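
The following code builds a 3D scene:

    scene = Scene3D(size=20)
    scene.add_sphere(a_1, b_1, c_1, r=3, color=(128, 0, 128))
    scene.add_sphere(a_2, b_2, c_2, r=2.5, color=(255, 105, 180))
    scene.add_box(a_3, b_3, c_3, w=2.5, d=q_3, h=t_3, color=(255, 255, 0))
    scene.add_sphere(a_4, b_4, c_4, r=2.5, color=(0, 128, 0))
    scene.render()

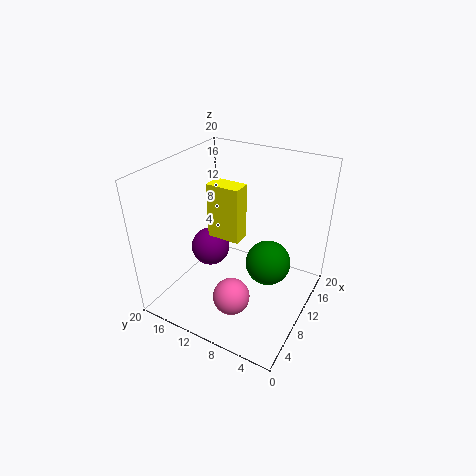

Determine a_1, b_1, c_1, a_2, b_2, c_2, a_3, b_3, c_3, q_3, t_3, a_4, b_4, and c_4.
a_1 = 12.5
b_1 = 16.5
c_1 = 5
a_2 = 5.5
b_2 = 8.5
c_2 = 3.5
a_3 = 8
b_3 = 9
c_3 = 10.5
q_3 = 4.5
t_3 = 7.5
a_4 = 4.5
b_4 = 3
c_4 = 12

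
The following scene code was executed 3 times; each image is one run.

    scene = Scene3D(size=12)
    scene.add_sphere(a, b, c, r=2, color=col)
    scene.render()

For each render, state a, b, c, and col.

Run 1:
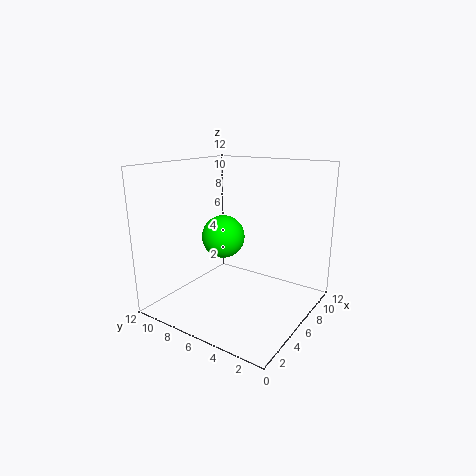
a = 8
b = 9
c = 5
col = 'lime'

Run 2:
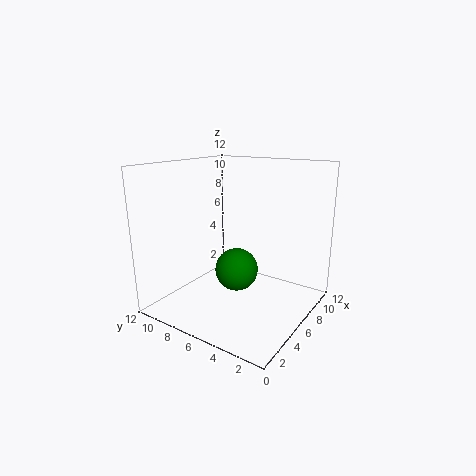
a = 8
b = 7.5
c = 2
col = 'green'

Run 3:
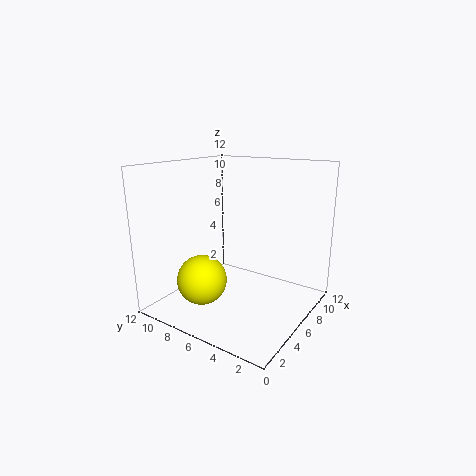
a = 3
b = 7.5
c = 3
col = 'yellow'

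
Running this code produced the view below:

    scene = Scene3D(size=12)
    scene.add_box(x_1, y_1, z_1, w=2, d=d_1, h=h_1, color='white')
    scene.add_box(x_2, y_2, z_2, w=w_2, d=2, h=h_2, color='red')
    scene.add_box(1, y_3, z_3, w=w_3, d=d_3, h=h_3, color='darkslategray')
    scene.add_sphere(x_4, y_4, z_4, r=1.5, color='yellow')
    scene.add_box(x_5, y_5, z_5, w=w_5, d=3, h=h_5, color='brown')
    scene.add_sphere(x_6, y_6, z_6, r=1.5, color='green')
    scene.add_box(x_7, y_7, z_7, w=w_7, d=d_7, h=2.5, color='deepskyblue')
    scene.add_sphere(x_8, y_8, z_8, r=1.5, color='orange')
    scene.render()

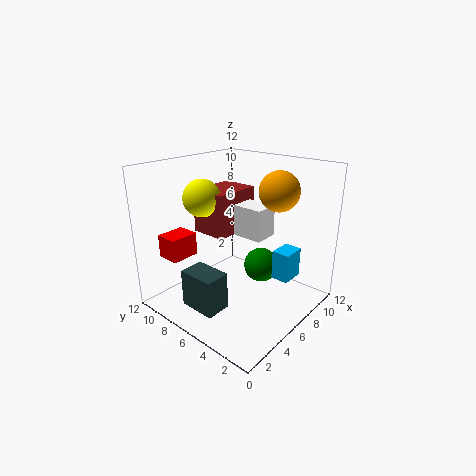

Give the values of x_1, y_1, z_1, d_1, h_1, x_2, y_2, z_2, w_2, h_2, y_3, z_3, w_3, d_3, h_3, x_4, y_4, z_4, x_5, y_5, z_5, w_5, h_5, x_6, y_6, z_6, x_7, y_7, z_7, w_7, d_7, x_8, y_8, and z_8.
x_1 = 5.5
y_1 = 3.5
z_1 = 6.5
d_1 = 4
h_1 = 2.5
x_2 = 2
y_2 = 9.5
z_2 = 4
w_2 = 2.5
h_2 = 2
y_3 = 4.5
z_3 = 1.5
w_3 = 2
d_3 = 3
h_3 = 3
x_4 = 4
y_4 = 8
z_4 = 9.5
x_5 = 4
y_5 = 6
z_5 = 6.5
w_5 = 4
h_5 = 3.5
x_6 = 8
y_6 = 5
z_6 = 3
x_7 = 7.5
y_7 = 2
z_7 = 2.5
w_7 = 2
d_7 = 1.5
x_8 = 6.5
y_8 = 2.5
z_8 = 10.5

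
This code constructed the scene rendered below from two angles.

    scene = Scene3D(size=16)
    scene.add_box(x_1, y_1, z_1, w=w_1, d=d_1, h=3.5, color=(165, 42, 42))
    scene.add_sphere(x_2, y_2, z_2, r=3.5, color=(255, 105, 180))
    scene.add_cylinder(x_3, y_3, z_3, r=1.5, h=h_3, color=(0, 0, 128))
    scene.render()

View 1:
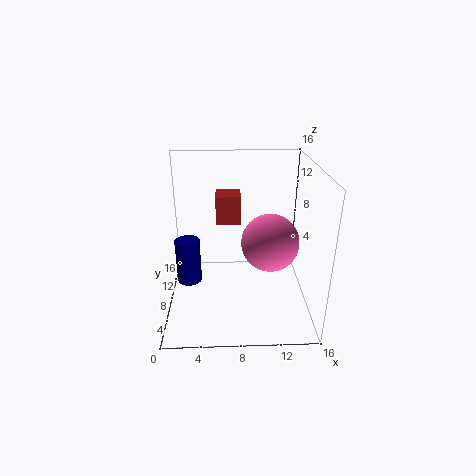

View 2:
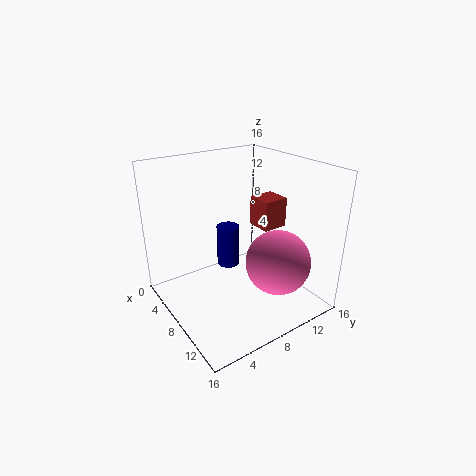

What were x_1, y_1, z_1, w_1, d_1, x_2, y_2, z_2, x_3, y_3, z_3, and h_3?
x_1 = 5.5
y_1 = 11.5
z_1 = 8
w_1 = 3
d_1 = 3
x_2 = 12
y_2 = 10.5
z_2 = 6
x_3 = 2
y_3 = 10.5
z_3 = 1
h_3 = 5.5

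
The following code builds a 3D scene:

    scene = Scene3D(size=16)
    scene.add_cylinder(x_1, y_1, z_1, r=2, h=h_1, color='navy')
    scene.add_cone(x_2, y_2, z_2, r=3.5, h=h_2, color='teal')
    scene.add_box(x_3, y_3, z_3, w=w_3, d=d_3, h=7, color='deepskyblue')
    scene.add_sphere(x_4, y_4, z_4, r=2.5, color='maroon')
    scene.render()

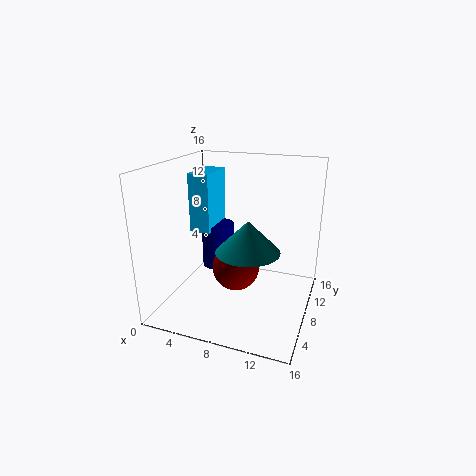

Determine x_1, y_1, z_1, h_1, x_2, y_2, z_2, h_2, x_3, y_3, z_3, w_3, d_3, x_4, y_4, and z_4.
x_1 = 4
y_1 = 11.5
z_1 = 2.5
h_1 = 5.5
x_2 = 9.5
y_2 = 7
z_2 = 7
h_2 = 3.5
x_3 = 1.5
y_3 = 9
z_3 = 7.5
w_3 = 2.5
d_3 = 5
x_4 = 8.5
y_4 = 6
z_4 = 5.5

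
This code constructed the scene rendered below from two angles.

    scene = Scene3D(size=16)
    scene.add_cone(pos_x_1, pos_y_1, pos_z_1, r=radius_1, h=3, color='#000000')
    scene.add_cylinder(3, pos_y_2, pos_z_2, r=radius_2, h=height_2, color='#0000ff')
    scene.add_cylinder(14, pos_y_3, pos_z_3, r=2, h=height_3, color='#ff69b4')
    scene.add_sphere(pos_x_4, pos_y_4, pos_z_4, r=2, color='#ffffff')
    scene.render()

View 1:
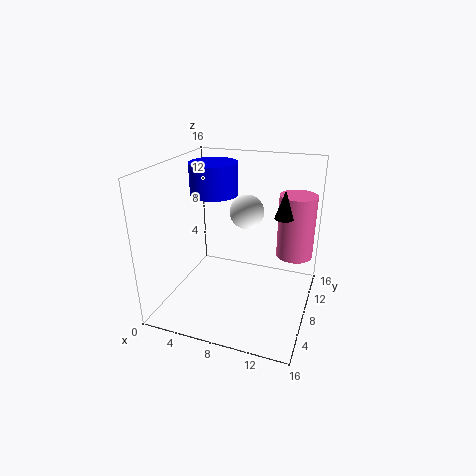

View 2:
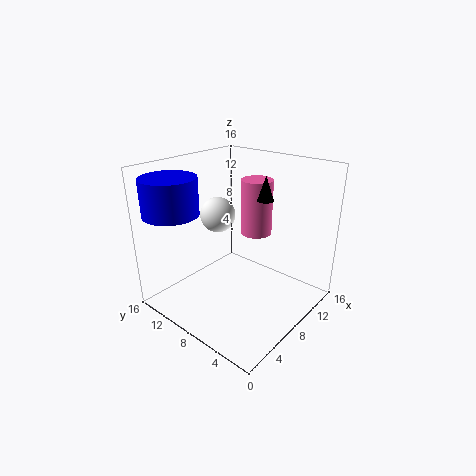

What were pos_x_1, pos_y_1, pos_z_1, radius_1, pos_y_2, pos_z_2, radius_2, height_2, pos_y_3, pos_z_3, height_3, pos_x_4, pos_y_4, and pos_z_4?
pos_x_1 = 13; pos_y_1 = 8; pos_z_1 = 11; radius_1 = 1; pos_y_2 = 13; pos_z_2 = 11; radius_2 = 3; height_2 = 4; pos_y_3 = 10; pos_z_3 = 6; height_3 = 7; pos_x_4 = 8; pos_y_4 = 11; pos_z_4 = 10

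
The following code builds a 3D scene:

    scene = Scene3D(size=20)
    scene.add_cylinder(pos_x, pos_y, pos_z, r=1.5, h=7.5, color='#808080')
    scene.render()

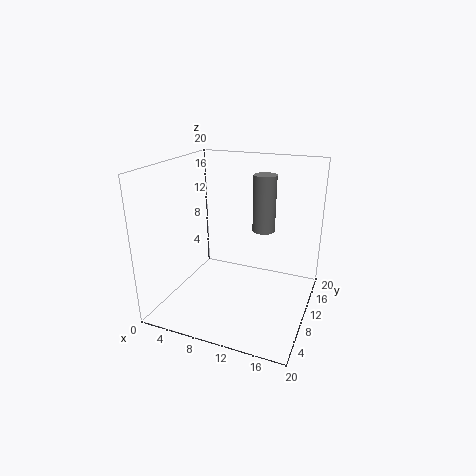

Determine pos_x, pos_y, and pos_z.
pos_x = 13.5
pos_y = 10.5
pos_z = 11.5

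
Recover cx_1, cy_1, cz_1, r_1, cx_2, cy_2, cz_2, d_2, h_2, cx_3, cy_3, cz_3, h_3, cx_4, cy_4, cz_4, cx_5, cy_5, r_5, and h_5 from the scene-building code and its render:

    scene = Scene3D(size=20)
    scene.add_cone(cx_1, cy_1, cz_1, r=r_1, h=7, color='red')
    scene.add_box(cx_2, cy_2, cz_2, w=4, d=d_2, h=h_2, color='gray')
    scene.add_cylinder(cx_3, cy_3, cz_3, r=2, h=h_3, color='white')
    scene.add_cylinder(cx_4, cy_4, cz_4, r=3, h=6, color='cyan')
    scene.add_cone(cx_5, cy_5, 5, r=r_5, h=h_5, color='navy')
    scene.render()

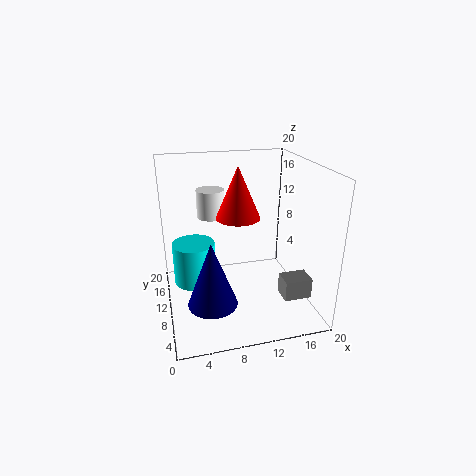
cx_1 = 10, cy_1 = 10, cz_1 = 13, r_1 = 3, cx_2 = 16, cy_2 = 6, cz_2 = 1, d_2 = 3, h_2 = 3, cx_3 = 7, cy_3 = 14, cz_3 = 12, h_3 = 4, cx_4 = 4, cy_4 = 12, cz_4 = 3, cx_5 = 5, cy_5 = 3, r_5 = 3, h_5 = 8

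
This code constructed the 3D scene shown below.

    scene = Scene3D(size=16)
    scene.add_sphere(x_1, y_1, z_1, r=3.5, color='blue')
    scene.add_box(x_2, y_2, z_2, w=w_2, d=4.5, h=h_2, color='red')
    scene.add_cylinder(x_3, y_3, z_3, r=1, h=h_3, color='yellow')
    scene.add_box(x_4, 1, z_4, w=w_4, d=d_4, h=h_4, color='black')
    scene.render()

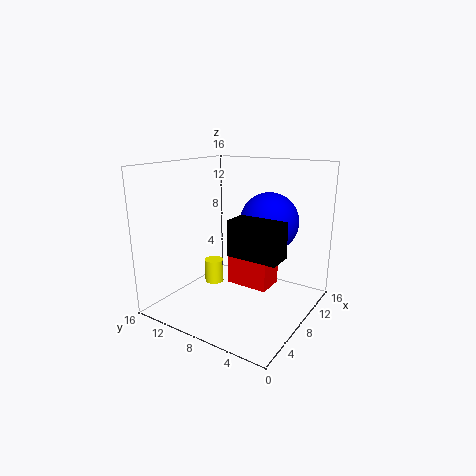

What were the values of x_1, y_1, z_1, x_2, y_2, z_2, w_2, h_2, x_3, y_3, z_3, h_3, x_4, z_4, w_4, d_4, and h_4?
x_1 = 12.5, y_1 = 6.5, z_1 = 9, x_2 = 6, y_2 = 3.5, z_2 = 3.5, w_2 = 3, h_2 = 3.5, x_3 = 5.5, y_3 = 9.5, z_3 = 3.5, h_3 = 2.5, x_4 = 3, z_4 = 8, w_4 = 2.5, d_4 = 5, h_4 = 3.5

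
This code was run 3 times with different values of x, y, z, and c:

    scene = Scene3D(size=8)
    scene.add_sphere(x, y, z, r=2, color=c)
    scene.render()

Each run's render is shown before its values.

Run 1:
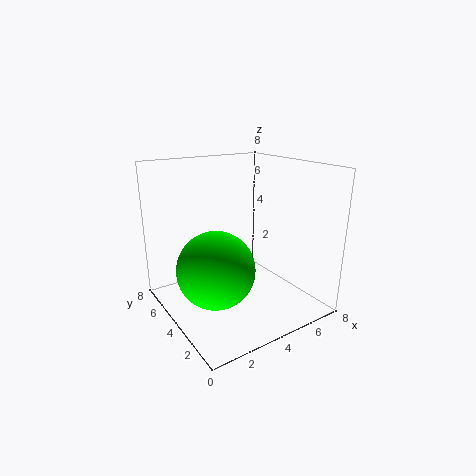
x = 2
y = 3
z = 3
c = 'lime'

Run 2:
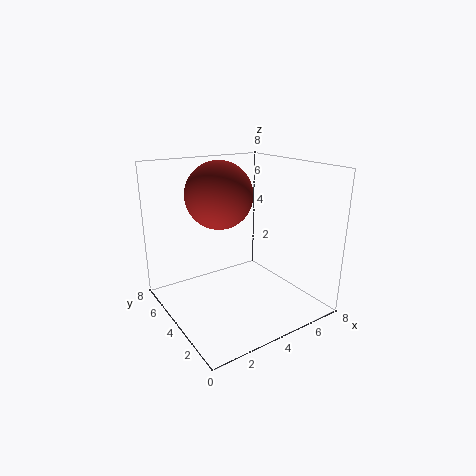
x = 4
y = 6
z = 6
c = 'brown'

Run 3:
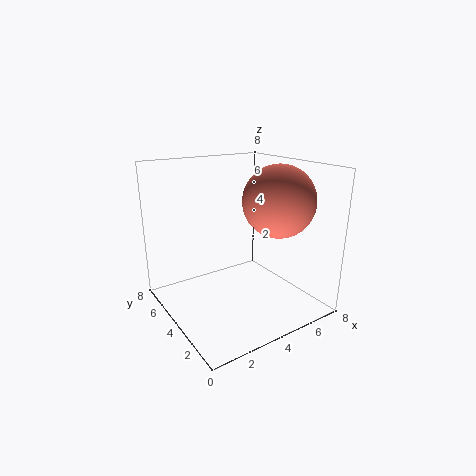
x = 6
y = 3
z = 6
c = 'salmon'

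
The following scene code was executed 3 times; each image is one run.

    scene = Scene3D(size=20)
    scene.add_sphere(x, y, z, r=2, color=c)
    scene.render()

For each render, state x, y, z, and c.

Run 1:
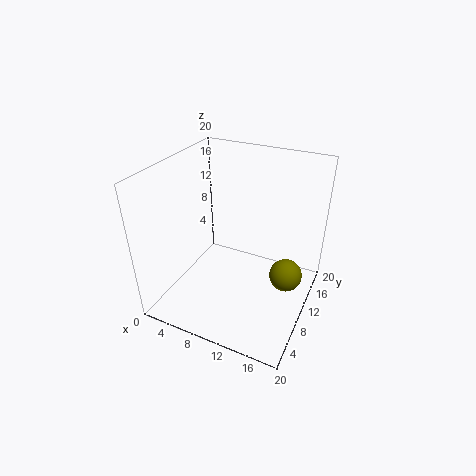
x = 18; y = 7; z = 8.5; c = 'olive'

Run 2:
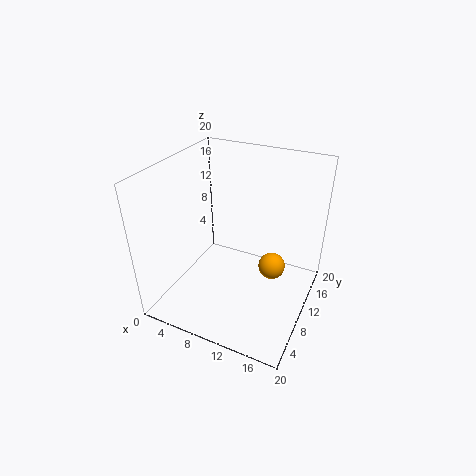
x = 14; y = 13.5; z = 4; c = 'orange'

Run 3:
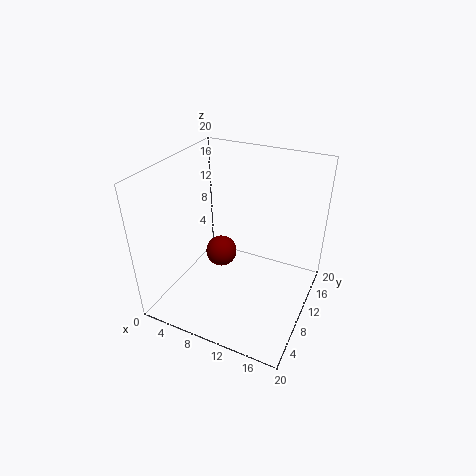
x = 9; y = 7; z = 9.5; c = 'maroon'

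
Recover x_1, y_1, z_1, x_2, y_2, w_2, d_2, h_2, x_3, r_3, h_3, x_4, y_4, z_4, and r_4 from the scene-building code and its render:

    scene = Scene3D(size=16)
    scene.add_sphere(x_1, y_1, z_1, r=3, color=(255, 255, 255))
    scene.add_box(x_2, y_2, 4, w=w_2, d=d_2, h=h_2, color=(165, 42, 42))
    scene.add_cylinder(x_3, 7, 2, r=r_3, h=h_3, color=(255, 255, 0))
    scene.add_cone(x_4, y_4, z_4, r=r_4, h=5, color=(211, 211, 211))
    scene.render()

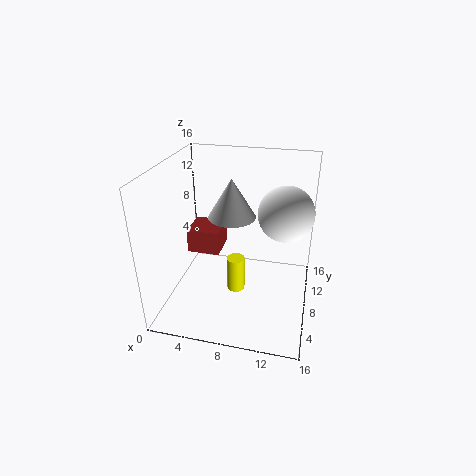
x_1 = 13; y_1 = 9; z_1 = 11; x_2 = 1; y_2 = 10; w_2 = 4; d_2 = 4; h_2 = 3; x_3 = 8; r_3 = 1; h_3 = 4; x_4 = 6; y_4 = 13; z_4 = 8; r_4 = 3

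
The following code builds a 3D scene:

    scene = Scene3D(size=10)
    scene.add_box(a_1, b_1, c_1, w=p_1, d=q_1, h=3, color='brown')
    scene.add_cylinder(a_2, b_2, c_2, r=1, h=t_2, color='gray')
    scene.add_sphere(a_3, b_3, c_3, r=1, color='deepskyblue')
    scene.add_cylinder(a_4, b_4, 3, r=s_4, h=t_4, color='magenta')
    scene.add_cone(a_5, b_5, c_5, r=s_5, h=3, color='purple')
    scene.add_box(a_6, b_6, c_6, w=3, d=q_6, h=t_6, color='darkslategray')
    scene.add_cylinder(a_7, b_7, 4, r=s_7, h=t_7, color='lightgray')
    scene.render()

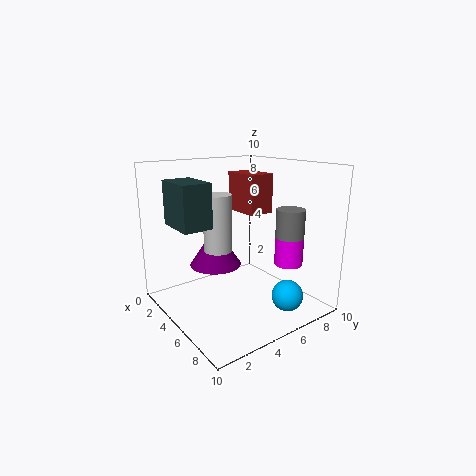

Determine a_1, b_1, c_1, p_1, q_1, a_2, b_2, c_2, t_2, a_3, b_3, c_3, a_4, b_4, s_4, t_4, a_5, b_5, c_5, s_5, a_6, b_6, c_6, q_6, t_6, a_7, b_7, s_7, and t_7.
a_1 = 1
b_1 = 7
c_1 = 6
p_1 = 3
q_1 = 2
a_2 = 7
b_2 = 8
c_2 = 5
t_2 = 2
a_3 = 9
b_3 = 6
c_3 = 2
a_4 = 7
b_4 = 8
s_4 = 1
t_4 = 3
a_5 = 2
b_5 = 5
c_5 = 2
s_5 = 2
a_6 = 2
b_6 = 1
c_6 = 6
q_6 = 2
t_6 = 3
a_7 = 4
b_7 = 4
s_7 = 1
t_7 = 4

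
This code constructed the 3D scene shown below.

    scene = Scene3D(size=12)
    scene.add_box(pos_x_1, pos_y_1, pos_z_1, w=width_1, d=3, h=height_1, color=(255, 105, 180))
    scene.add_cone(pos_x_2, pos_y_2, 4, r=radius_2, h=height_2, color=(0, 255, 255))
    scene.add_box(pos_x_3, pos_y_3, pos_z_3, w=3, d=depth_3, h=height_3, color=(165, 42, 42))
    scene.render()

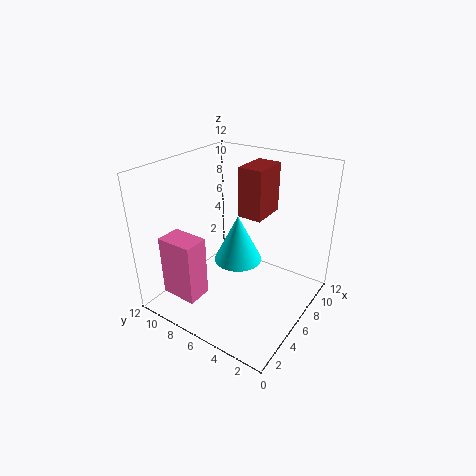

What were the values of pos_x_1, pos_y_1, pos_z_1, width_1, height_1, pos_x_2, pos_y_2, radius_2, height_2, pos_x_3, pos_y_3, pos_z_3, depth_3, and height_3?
pos_x_1 = 1
pos_y_1 = 7
pos_z_1 = 2
width_1 = 2
height_1 = 5
pos_x_2 = 6
pos_y_2 = 6
radius_2 = 2
height_2 = 4
pos_x_3 = 6
pos_y_3 = 4
pos_z_3 = 8
depth_3 = 2
height_3 = 4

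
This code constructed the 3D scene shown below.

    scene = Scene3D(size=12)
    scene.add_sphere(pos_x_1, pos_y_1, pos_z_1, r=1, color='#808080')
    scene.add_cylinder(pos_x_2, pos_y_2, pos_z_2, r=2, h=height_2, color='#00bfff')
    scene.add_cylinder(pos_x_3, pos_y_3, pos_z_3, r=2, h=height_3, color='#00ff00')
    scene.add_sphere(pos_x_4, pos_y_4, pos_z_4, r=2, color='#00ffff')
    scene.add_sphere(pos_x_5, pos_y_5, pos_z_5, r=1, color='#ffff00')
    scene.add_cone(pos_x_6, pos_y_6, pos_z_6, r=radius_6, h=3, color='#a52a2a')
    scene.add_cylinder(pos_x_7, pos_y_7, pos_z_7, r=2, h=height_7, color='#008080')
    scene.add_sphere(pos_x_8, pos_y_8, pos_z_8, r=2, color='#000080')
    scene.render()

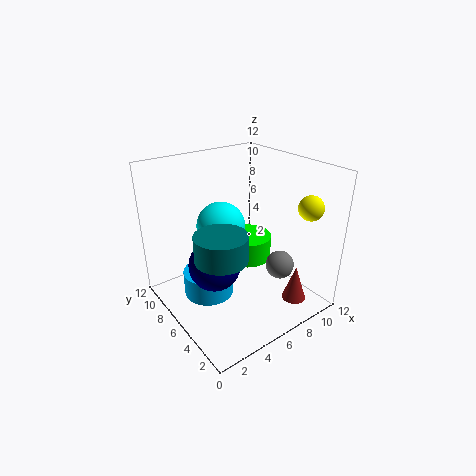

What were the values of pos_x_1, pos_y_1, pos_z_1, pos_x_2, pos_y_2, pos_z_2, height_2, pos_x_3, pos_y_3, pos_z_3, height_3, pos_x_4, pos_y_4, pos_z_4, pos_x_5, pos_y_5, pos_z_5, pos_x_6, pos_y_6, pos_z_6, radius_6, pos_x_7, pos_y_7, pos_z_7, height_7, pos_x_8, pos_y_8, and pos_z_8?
pos_x_1 = 6
pos_y_1 = 1
pos_z_1 = 6
pos_x_2 = 3
pos_y_2 = 6
pos_z_2 = 2
height_2 = 2
pos_x_3 = 7
pos_y_3 = 6
pos_z_3 = 4
height_3 = 2
pos_x_4 = 5
pos_y_4 = 7
pos_z_4 = 7
pos_x_5 = 10
pos_y_5 = 2
pos_z_5 = 9
pos_x_6 = 9
pos_y_6 = 2
pos_z_6 = 1
radius_6 = 1
pos_x_7 = 3
pos_y_7 = 4
pos_z_7 = 6
height_7 = 2
pos_x_8 = 3
pos_y_8 = 5
pos_z_8 = 5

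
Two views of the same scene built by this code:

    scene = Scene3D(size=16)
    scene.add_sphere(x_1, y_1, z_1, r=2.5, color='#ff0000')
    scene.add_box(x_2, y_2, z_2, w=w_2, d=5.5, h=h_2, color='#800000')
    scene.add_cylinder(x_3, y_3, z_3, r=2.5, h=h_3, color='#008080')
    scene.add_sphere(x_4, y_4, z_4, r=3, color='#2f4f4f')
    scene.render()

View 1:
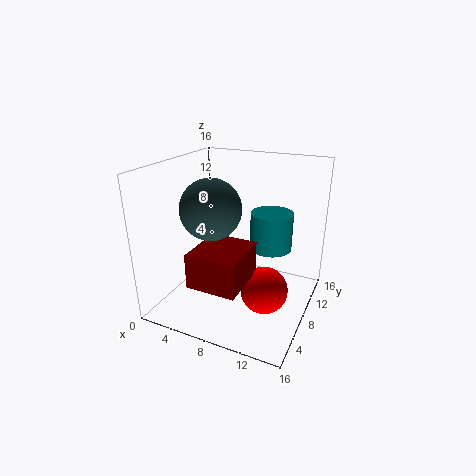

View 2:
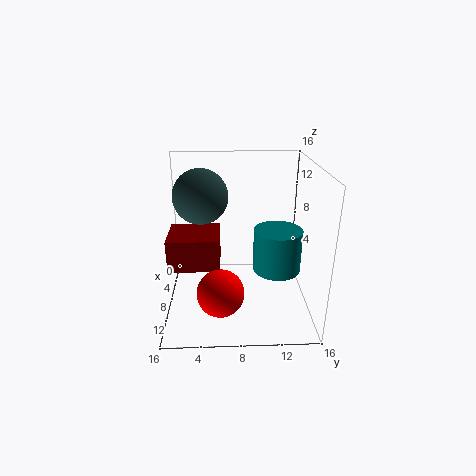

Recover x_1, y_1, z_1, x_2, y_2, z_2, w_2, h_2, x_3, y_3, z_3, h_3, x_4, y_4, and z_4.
x_1 = 12, y_1 = 6, z_1 = 3.5, x_2 = 6, y_2 = 0.5, z_2 = 5.5, w_2 = 5, h_2 = 3.5, x_3 = 10.5, y_3 = 12, z_3 = 5.5, h_3 = 4.5, x_4 = 7, y_4 = 4, z_4 = 12.5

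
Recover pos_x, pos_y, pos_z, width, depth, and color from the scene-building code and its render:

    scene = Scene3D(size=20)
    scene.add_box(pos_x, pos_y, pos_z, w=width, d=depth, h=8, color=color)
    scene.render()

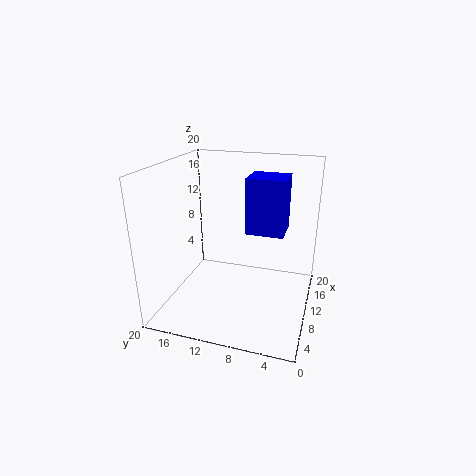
pos_x = 11.5; pos_y = 4; pos_z = 10; width = 5; depth = 5.5; color = 'blue'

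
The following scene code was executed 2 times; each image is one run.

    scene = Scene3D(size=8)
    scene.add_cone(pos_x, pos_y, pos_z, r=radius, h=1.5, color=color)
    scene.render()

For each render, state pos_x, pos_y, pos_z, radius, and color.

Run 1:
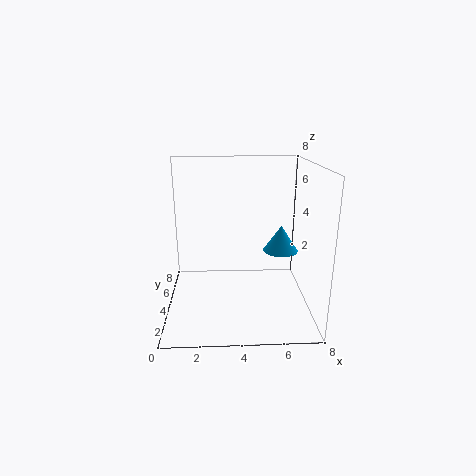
pos_x = 6.5
pos_y = 4.5
pos_z = 3
radius = 1
color = 'deepskyblue'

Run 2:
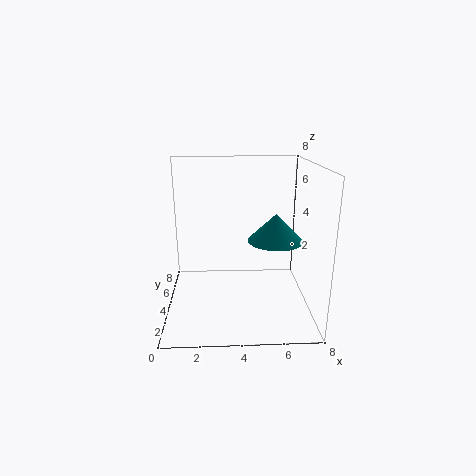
pos_x = 6
pos_y = 3.5
pos_z = 4
radius = 1.5
color = 'teal'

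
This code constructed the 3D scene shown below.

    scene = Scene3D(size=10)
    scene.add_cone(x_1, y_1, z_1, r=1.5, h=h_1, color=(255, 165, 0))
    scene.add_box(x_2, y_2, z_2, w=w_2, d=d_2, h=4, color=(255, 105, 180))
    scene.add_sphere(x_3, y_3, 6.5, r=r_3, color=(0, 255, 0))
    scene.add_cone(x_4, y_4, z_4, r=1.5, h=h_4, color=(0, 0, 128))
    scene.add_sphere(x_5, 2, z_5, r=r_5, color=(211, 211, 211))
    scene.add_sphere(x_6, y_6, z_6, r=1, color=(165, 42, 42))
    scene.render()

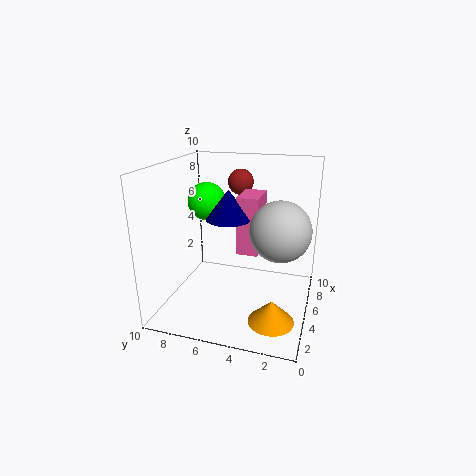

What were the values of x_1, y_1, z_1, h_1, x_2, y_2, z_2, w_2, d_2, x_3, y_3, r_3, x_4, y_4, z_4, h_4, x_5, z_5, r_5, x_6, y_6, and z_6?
x_1 = 2.5, y_1 = 2, z_1 = 0.5, h_1 = 1.5, x_2 = 4.5, y_2 = 3.5, z_2 = 4, w_2 = 2.5, d_2 = 1.5, x_3 = 8, y_3 = 8.5, r_3 = 1.5, x_4 = 4.5, y_4 = 5.5, z_4 = 6.5, h_4 = 2, x_5 = 4.5, z_5 = 6, r_5 = 2, x_6 = 9, y_6 = 6, z_6 = 8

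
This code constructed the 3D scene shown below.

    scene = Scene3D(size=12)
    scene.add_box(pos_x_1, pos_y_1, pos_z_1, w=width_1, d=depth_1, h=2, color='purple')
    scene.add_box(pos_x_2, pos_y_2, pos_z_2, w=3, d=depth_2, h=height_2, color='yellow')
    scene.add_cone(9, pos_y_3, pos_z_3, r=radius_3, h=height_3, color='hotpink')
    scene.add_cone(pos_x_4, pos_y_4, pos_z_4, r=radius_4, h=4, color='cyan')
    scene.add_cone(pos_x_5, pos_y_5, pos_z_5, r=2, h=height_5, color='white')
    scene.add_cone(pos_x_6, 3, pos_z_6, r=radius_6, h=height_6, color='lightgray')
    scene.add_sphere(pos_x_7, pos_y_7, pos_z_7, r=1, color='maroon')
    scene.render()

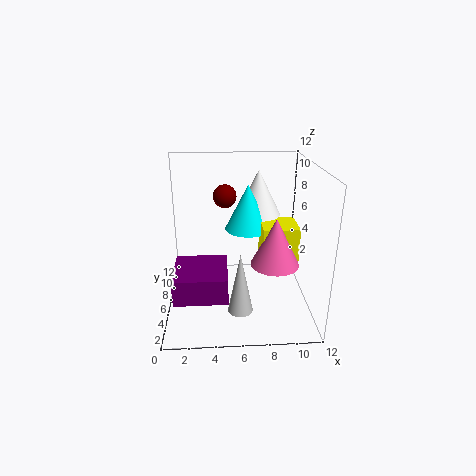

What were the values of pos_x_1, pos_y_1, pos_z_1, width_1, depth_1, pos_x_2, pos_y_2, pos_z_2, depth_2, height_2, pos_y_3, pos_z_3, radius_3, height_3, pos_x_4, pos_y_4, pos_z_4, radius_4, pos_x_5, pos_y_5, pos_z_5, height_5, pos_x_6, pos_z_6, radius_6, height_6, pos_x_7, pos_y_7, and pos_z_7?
pos_x_1 = 1, pos_y_1 = 1, pos_z_1 = 3, width_1 = 4, depth_1 = 4, pos_x_2 = 8, pos_y_2 = 5, pos_z_2 = 4, depth_2 = 3, height_2 = 3, pos_y_3 = 5, pos_z_3 = 4, radius_3 = 2, height_3 = 4, pos_x_4 = 7, pos_y_4 = 8, pos_z_4 = 6, radius_4 = 2, pos_x_5 = 8, pos_y_5 = 9, pos_z_5 = 7, height_5 = 4, pos_x_6 = 6, pos_z_6 = 1, radius_6 = 1, height_6 = 5, pos_x_7 = 5, pos_y_7 = 8, pos_z_7 = 9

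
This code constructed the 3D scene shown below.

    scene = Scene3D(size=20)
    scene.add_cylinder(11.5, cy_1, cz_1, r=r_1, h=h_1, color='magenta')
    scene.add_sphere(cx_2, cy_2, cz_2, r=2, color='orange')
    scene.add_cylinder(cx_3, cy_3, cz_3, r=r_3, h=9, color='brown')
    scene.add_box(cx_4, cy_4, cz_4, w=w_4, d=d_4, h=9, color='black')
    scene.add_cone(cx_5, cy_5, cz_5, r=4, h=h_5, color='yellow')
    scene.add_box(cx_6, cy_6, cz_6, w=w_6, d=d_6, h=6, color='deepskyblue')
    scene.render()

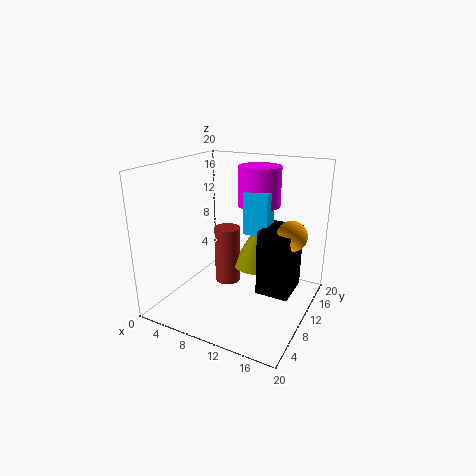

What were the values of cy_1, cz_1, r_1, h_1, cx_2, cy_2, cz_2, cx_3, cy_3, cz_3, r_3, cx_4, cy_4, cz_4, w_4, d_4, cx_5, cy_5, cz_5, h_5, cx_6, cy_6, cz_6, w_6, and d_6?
cy_1 = 13.5; cz_1 = 14; r_1 = 3; h_1 = 5.5; cx_2 = 17.5; cy_2 = 10.5; cz_2 = 11.5; cx_3 = 6; cy_3 = 14; cz_3 = 0.5; r_3 = 2; cx_4 = 13.5; cy_4 = 8.5; cz_4 = 3; w_4 = 4.5; d_4 = 5.5; cx_5 = 10.5; cy_5 = 16; cz_5 = 3.5; h_5 = 7; cx_6 = 10.5; cy_6 = 10.5; cz_6 = 10.5; w_6 = 3.5; d_6 = 2.5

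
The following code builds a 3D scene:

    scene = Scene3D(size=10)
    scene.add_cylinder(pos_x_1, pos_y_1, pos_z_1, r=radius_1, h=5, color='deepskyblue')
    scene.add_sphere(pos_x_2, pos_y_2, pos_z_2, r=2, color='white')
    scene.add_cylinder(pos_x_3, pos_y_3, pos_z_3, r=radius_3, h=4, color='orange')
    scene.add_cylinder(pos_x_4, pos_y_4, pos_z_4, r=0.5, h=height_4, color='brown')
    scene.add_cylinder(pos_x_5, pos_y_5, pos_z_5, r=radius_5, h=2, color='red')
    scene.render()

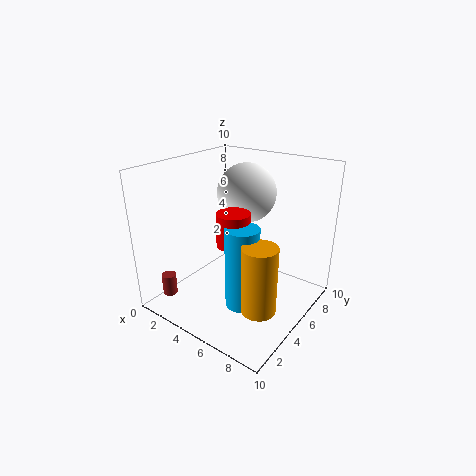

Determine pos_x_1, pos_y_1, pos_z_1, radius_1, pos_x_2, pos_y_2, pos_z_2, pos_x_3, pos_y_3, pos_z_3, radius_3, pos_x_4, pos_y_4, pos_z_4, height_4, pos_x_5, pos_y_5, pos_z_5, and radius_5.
pos_x_1 = 7.5, pos_y_1 = 2, pos_z_1 = 2.5, radius_1 = 1, pos_x_2 = 5, pos_y_2 = 6, pos_z_2 = 8, pos_x_3 = 9, pos_y_3 = 1.5, pos_z_3 = 3, radius_3 = 1, pos_x_4 = 1.5, pos_y_4 = 1.5, pos_z_4 = 1, height_4 = 1.5, pos_x_5 = 6.5, pos_y_5 = 2.5, pos_z_5 = 6, radius_5 = 1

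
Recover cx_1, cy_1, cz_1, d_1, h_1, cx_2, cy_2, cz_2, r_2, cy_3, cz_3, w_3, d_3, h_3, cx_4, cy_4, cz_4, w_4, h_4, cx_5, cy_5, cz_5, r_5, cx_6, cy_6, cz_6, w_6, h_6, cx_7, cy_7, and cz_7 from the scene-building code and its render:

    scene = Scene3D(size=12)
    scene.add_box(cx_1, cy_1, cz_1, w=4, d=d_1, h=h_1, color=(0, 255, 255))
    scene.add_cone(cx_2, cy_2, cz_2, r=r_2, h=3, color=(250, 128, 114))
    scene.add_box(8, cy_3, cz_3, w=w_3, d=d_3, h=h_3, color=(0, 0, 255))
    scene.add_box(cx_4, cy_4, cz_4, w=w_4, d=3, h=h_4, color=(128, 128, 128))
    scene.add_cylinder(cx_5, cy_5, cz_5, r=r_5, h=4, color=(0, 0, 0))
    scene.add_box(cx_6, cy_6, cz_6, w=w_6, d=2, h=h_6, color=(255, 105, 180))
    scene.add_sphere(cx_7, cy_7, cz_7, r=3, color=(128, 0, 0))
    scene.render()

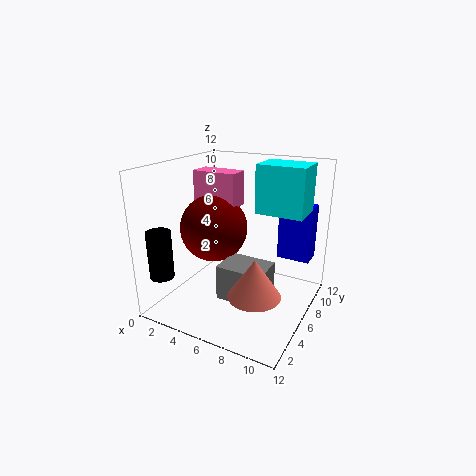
cx_1 = 7, cy_1 = 7, cz_1 = 8, d_1 = 3, h_1 = 4, cx_2 = 9, cy_2 = 3, cz_2 = 3, r_2 = 2, cy_3 = 10, cz_3 = 3, w_3 = 3, d_3 = 2, h_3 = 5, cx_4 = 5, cy_4 = 4, cz_4 = 1, w_4 = 4, h_4 = 3, cx_5 = 1, cy_5 = 2, cz_5 = 3, r_5 = 1, cx_6 = 1, cy_6 = 7, cz_6 = 8, w_6 = 4, h_6 = 3, cx_7 = 3, cy_7 = 7, cz_7 = 6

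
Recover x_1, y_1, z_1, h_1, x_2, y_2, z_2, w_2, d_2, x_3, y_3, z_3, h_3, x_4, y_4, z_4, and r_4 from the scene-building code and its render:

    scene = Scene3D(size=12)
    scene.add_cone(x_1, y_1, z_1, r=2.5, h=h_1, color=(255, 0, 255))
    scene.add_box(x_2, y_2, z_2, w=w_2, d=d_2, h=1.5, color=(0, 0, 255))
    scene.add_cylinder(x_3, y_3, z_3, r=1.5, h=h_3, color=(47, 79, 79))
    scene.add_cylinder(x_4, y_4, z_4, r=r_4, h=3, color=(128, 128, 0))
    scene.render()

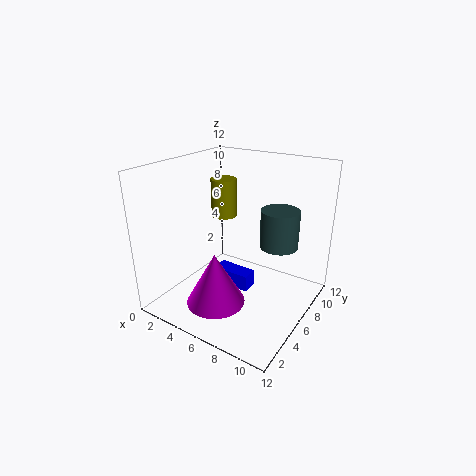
x_1 = 5
y_1 = 4
z_1 = 0.5
h_1 = 4.5
x_2 = 3
y_2 = 6.5
z_2 = 0.5
w_2 = 3.5
d_2 = 1.5
x_3 = 9.5
y_3 = 6.5
z_3 = 6
h_3 = 3
x_4 = 5
y_4 = 5.5
z_4 = 8
r_4 = 1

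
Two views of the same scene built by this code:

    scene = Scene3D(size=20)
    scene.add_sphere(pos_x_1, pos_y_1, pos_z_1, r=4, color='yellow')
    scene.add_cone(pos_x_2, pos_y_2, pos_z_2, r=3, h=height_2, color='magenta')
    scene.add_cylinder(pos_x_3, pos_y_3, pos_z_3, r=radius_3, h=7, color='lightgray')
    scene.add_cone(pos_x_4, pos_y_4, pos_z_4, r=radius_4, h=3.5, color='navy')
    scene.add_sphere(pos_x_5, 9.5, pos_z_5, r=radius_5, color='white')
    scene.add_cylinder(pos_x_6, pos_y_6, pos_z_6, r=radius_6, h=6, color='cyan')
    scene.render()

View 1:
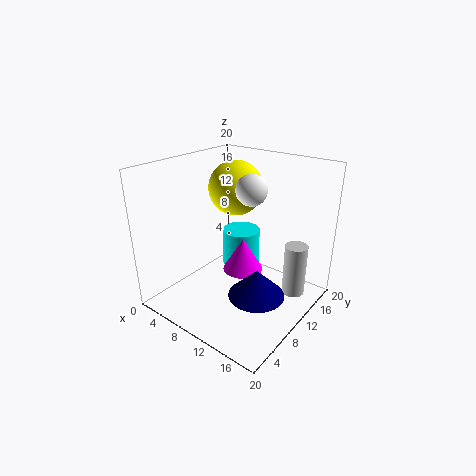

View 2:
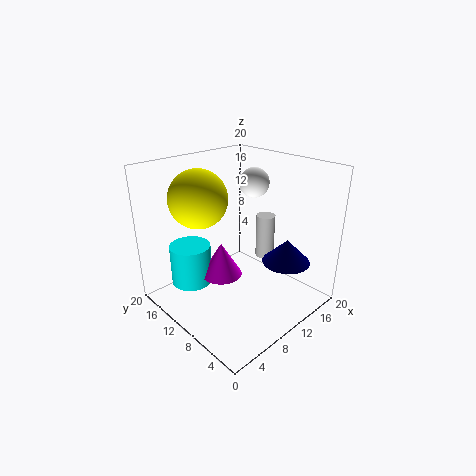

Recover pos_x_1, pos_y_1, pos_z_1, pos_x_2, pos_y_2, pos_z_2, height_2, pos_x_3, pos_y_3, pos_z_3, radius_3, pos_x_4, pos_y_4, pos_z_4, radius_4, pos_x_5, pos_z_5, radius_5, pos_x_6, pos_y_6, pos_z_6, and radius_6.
pos_x_1 = 6.5; pos_y_1 = 14; pos_z_1 = 15.5; pos_x_2 = 9; pos_y_2 = 12.5; pos_z_2 = 3.5; height_2 = 5; pos_x_3 = 18; pos_y_3 = 12; pos_z_3 = 3.5; radius_3 = 1.5; pos_x_4 = 16; pos_y_4 = 6; pos_z_4 = 5.5; radius_4 = 3.5; pos_x_5 = 12.5; pos_z_5 = 17.5; radius_5 = 2; pos_x_6 = 6; pos_y_6 = 16; pos_z_6 = 2; radius_6 = 3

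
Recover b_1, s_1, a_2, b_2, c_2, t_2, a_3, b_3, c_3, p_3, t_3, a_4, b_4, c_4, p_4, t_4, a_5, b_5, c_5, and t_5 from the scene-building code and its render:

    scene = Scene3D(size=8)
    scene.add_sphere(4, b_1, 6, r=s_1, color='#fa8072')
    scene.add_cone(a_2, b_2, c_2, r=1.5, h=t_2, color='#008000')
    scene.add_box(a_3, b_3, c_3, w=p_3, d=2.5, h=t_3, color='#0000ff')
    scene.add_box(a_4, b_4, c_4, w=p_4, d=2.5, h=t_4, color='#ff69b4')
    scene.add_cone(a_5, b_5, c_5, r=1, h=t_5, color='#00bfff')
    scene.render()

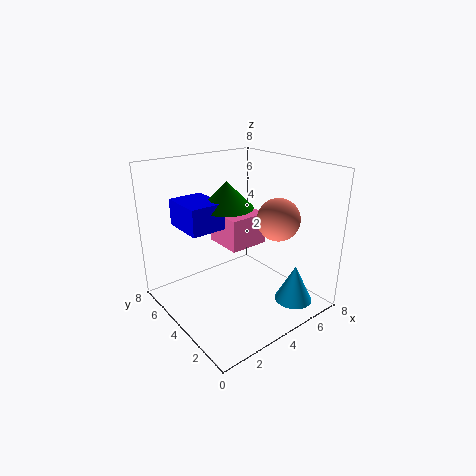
b_1 = 1, s_1 = 1, a_2 = 4, b_2 = 5, c_2 = 5.5, t_2 = 1.5, a_3 = 1.5, b_3 = 4.5, c_3 = 4.5, p_3 = 2, t_3 = 1.5, a_4 = 4.5, b_4 = 5, c_4 = 2.5, p_4 = 2.5, t_4 = 2, a_5 = 5.5, b_5 = 1, c_5 = 1, t_5 = 2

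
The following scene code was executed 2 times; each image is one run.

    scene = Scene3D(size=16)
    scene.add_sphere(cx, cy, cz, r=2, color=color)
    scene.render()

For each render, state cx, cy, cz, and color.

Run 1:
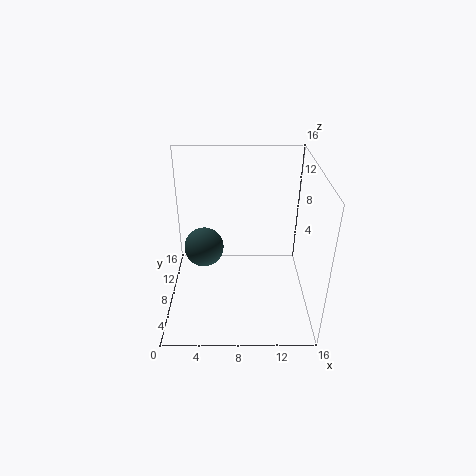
cx = 4.5; cy = 5.5; cz = 8.5; color = 'darkslategray'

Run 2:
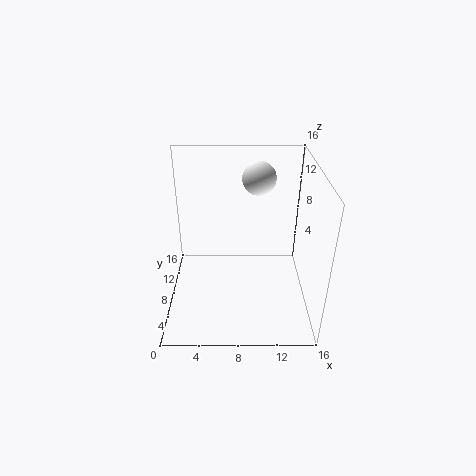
cx = 10.5; cy = 13; cz = 13; color = 'white'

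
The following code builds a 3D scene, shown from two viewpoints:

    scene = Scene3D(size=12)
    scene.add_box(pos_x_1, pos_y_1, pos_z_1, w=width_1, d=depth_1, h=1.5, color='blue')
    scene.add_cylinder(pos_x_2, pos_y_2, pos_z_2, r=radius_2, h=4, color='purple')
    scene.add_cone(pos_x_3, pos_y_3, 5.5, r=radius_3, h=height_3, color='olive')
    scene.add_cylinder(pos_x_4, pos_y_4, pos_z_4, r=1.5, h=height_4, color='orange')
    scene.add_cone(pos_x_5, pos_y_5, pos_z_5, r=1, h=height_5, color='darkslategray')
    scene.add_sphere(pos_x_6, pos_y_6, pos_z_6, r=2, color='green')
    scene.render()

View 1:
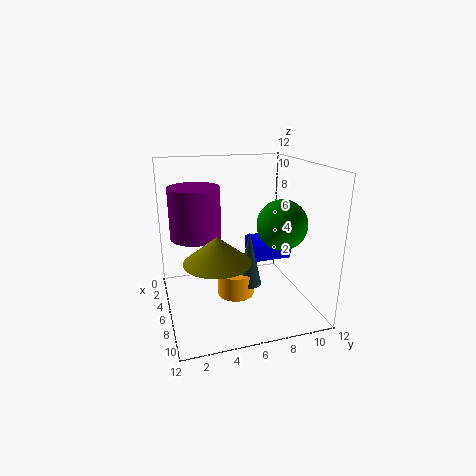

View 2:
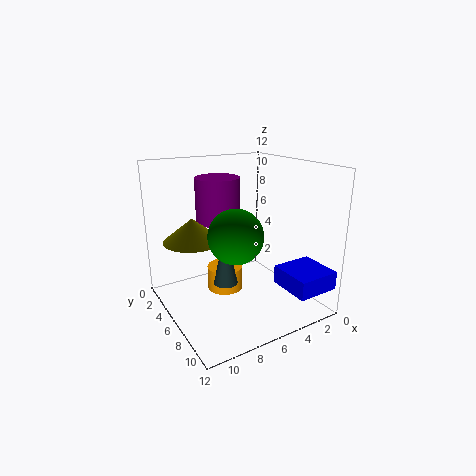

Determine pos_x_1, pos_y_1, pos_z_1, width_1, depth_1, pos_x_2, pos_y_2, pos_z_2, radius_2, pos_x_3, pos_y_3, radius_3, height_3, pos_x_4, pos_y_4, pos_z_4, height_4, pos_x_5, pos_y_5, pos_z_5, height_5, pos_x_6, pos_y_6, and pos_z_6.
pos_x_1 = 0.5; pos_y_1 = 8.5; pos_z_1 = 2.5; width_1 = 3.5; depth_1 = 3.5; pos_x_2 = 6; pos_y_2 = 2.5; pos_z_2 = 6.5; radius_2 = 2; pos_x_3 = 9; pos_y_3 = 3.5; radius_3 = 2.5; height_3 = 2; pos_x_4 = 7; pos_y_4 = 5.5; pos_z_4 = 1.5; height_4 = 2; pos_x_5 = 7.5; pos_y_5 = 6.5; pos_z_5 = 2.5; height_5 = 4.5; pos_x_6 = 8; pos_y_6 = 9; pos_z_6 = 7.5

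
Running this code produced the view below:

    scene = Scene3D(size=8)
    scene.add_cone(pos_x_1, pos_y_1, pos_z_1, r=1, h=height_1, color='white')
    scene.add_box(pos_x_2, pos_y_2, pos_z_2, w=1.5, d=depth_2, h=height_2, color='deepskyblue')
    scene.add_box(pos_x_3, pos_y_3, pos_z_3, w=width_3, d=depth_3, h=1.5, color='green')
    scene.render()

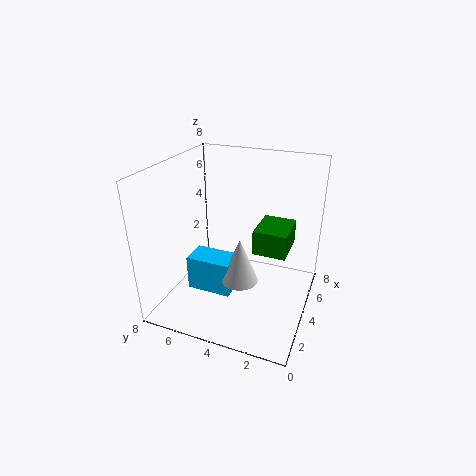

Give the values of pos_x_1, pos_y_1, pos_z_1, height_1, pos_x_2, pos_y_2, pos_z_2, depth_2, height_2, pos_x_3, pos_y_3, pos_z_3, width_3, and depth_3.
pos_x_1 = 3, pos_y_1 = 3.5, pos_z_1 = 2, height_1 = 2.5, pos_x_2 = 2.5, pos_y_2 = 4, pos_z_2 = 1, depth_2 = 2.5, height_2 = 2, pos_x_3 = 5, pos_y_3 = 1.5, pos_z_3 = 2.5, width_3 = 2.5, depth_3 = 2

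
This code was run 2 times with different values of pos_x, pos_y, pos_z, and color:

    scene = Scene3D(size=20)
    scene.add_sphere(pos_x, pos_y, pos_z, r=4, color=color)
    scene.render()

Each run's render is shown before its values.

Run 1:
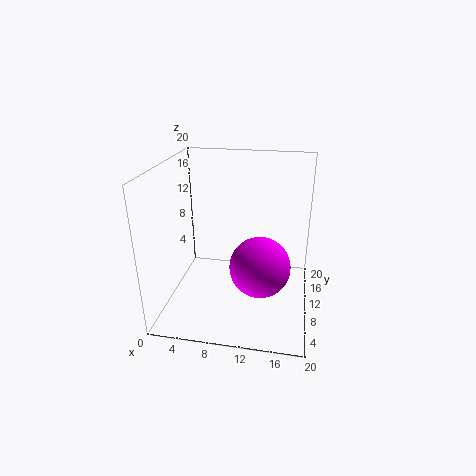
pos_x = 13.5
pos_y = 7
pos_z = 7.5
color = 'magenta'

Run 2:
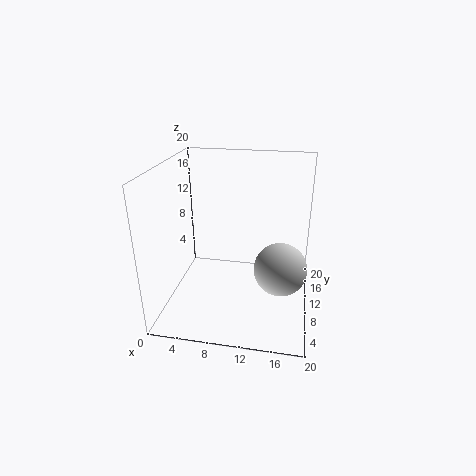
pos_x = 16
pos_y = 12.5
pos_z = 4
color = 'lightgray'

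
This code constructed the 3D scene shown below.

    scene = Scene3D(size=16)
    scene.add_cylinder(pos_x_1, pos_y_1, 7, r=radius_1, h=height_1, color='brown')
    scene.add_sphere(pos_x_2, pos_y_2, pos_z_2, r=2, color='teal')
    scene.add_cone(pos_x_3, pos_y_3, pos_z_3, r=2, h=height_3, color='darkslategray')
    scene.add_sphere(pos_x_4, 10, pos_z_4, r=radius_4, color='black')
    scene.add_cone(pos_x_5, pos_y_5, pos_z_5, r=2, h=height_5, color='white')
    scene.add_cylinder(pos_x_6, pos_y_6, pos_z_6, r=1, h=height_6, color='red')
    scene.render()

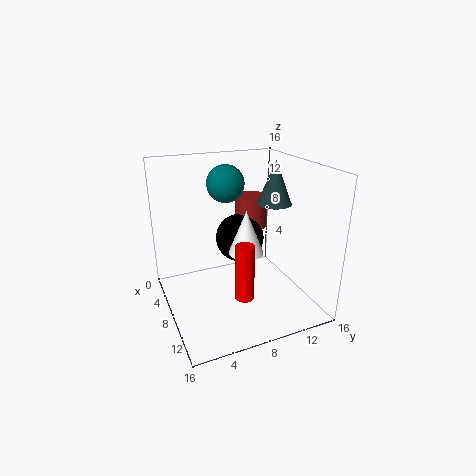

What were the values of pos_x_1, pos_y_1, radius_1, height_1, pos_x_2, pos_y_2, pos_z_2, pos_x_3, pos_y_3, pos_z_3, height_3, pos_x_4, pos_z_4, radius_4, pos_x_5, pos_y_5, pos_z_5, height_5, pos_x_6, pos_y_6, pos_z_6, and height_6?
pos_x_1 = 3; pos_y_1 = 12; radius_1 = 2; height_1 = 4; pos_x_2 = 7; pos_y_2 = 7; pos_z_2 = 14; pos_x_3 = 7; pos_y_3 = 13; pos_z_3 = 11; height_3 = 5; pos_x_4 = 4; pos_z_4 = 6; radius_4 = 3; pos_x_5 = 8; pos_y_5 = 9; pos_z_5 = 6; height_5 = 5; pos_x_6 = 12; pos_y_6 = 7; pos_z_6 = 3; height_6 = 6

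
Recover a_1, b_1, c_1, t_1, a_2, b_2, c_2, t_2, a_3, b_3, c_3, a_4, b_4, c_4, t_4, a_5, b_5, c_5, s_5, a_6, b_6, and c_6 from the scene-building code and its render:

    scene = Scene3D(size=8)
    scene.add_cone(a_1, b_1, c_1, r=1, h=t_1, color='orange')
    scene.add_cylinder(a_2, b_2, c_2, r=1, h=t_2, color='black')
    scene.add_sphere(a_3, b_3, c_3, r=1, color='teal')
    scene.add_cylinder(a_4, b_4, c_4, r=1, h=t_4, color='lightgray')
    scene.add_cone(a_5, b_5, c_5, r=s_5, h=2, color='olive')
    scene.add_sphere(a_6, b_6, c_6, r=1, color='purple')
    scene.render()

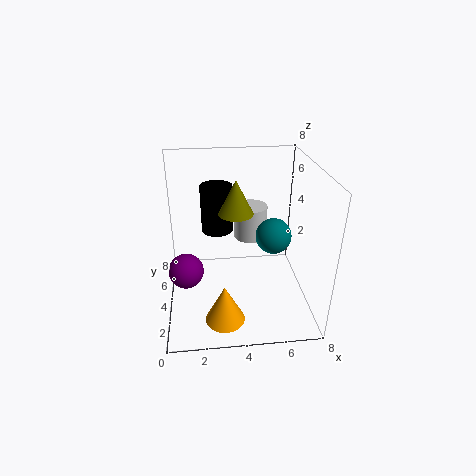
a_1 = 3; b_1 = 1; c_1 = 1; t_1 = 2; a_2 = 3; b_2 = 7; c_2 = 3; t_2 = 3; a_3 = 6; b_3 = 4; c_3 = 4; a_4 = 5; b_4 = 6; c_4 = 3; t_4 = 2; a_5 = 4; b_5 = 5; c_5 = 5; s_5 = 1; a_6 = 1; b_6 = 4; c_6 = 2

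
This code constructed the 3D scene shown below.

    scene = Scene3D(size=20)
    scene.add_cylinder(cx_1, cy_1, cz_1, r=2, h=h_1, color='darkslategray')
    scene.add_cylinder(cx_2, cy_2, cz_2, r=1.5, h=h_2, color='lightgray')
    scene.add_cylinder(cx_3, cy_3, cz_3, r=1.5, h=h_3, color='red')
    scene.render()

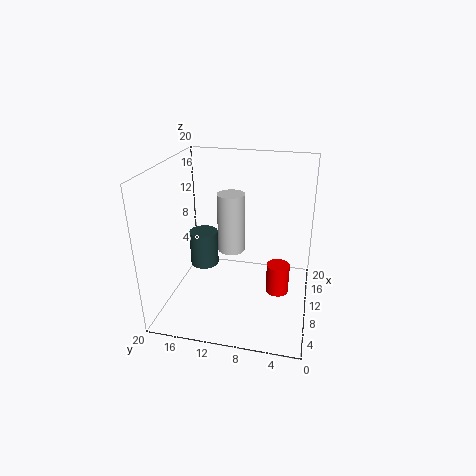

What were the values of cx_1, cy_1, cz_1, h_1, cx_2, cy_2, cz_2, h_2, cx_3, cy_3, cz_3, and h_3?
cx_1 = 10
cy_1 = 15
cz_1 = 5.5
h_1 = 5
cx_2 = 2.5
cy_2 = 9
cz_2 = 12.5
h_2 = 6.5
cx_3 = 7.5
cy_3 = 4
cz_3 = 4
h_3 = 4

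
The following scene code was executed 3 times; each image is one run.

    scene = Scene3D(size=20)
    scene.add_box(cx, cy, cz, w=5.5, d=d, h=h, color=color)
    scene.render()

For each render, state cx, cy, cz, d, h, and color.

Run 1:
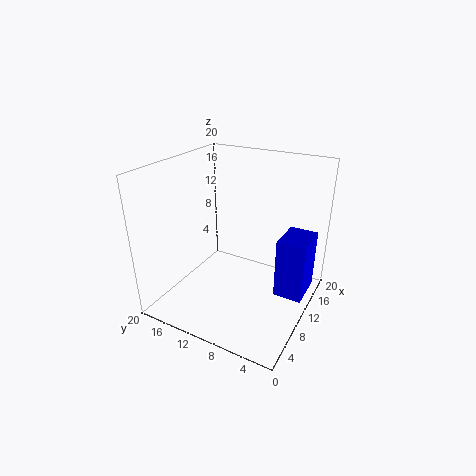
cx = 10.5; cy = 0.5; cz = 2; d = 4; h = 8.5; color = 'blue'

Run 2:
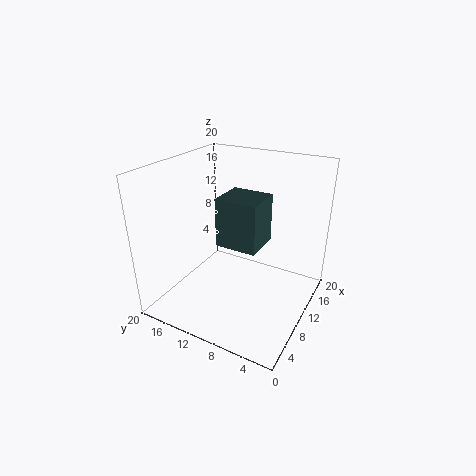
cx = 9; cy = 7; cz = 8.5; d = 6; h = 7; color = 'darkslategray'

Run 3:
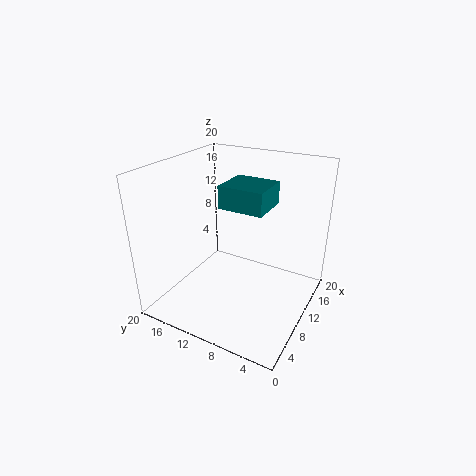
cx = 7.5; cy = 5.5; cz = 15; d = 6; h = 3; color = 'teal'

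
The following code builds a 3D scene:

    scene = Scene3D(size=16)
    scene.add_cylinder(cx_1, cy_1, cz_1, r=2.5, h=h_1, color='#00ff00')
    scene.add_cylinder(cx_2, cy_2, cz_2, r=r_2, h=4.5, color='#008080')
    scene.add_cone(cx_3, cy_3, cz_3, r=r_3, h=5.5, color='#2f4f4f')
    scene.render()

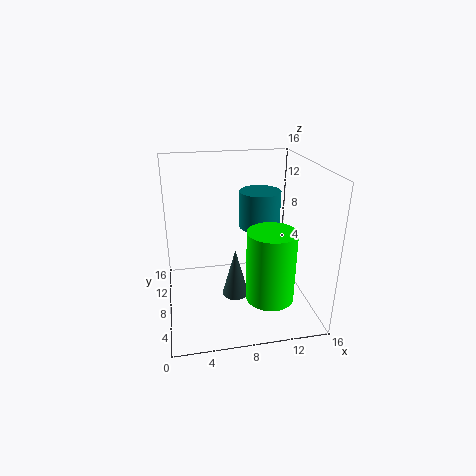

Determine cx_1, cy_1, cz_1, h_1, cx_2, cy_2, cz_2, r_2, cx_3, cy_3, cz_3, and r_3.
cx_1 = 10.5
cy_1 = 3.5
cz_1 = 3
h_1 = 7.5
cx_2 = 11.5
cy_2 = 12
cz_2 = 7.5
r_2 = 2.5
cx_3 = 7.5
cy_3 = 7
cz_3 = 1.5
r_3 = 1.5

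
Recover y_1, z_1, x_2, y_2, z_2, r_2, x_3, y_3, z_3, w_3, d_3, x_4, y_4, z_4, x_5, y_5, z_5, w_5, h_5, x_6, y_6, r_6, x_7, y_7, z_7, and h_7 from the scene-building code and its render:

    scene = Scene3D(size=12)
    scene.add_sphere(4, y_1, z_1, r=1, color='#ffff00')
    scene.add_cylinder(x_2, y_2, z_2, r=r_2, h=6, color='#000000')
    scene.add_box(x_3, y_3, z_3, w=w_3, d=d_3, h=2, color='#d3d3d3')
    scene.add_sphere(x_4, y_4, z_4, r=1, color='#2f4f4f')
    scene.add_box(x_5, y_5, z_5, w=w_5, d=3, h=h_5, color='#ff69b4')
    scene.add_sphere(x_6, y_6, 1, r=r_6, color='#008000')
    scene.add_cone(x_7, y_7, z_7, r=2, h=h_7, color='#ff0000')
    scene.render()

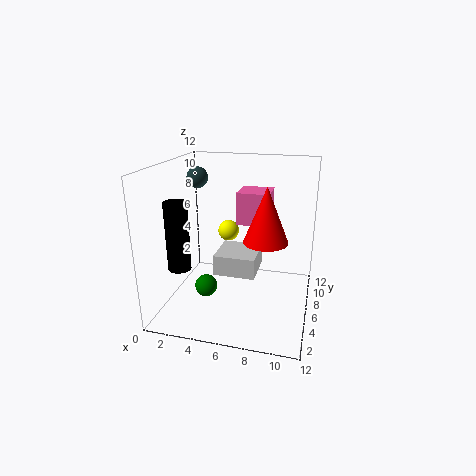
y_1 = 10, z_1 = 5, x_2 = 1, y_2 = 5, z_2 = 3, r_2 = 1, x_3 = 3, y_3 = 8, z_3 = 1, w_3 = 4, d_3 = 4, x_4 = 1, y_4 = 10, z_4 = 10, x_5 = 5, y_5 = 9, z_5 = 6, w_5 = 3, h_5 = 3, x_6 = 3, y_6 = 6, r_6 = 1, x_7 = 8, y_7 = 8, z_7 = 5, h_7 = 5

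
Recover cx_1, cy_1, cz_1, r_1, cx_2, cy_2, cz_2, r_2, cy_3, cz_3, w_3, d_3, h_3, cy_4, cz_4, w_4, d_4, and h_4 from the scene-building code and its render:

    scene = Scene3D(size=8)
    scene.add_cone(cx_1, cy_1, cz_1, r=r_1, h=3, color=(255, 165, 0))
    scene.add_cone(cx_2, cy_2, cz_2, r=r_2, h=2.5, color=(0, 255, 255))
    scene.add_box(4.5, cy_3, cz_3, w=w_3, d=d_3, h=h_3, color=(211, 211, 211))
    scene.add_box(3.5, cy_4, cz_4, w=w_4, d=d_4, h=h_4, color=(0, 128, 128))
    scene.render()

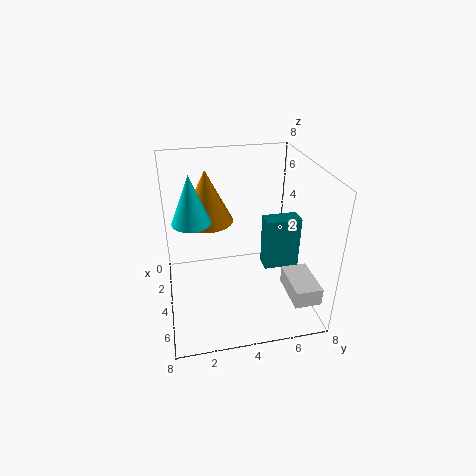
cx_1 = 2.5
cy_1 = 2.5
cz_1 = 4.5
r_1 = 1.5
cx_2 = 4.5
cy_2 = 1.5
cz_2 = 5.5
r_2 = 1
cy_3 = 6.5
cz_3 = 1
w_3 = 2.5
d_3 = 1.5
h_3 = 1
cy_4 = 5.5
cz_4 = 2
w_4 = 1
d_4 = 2
h_4 = 3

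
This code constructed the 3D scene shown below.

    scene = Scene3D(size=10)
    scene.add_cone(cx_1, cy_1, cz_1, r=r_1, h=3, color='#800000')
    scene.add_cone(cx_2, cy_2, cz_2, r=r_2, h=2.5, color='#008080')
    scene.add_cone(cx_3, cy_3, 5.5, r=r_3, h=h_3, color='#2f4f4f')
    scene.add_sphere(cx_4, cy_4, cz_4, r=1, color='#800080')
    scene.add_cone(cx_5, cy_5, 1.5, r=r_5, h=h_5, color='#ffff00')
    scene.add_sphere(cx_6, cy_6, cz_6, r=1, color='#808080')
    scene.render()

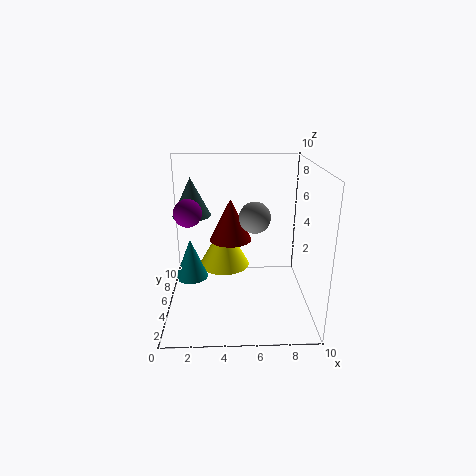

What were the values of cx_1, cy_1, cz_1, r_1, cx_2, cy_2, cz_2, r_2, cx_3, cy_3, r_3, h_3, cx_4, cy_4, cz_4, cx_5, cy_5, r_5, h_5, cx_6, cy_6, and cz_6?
cx_1 = 4.5; cy_1 = 6; cz_1 = 4.5; r_1 = 1.5; cx_2 = 2; cy_2 = 2.5; cz_2 = 3.5; r_2 = 1; cx_3 = 1.5; cy_3 = 8.5; r_3 = 1.5; h_3 = 3; cx_4 = 1.5; cy_4 = 6; cz_4 = 6.5; cx_5 = 4; cy_5 = 8; r_5 = 2; h_5 = 3.5; cx_6 = 6; cy_6 = 3.5; cz_6 = 7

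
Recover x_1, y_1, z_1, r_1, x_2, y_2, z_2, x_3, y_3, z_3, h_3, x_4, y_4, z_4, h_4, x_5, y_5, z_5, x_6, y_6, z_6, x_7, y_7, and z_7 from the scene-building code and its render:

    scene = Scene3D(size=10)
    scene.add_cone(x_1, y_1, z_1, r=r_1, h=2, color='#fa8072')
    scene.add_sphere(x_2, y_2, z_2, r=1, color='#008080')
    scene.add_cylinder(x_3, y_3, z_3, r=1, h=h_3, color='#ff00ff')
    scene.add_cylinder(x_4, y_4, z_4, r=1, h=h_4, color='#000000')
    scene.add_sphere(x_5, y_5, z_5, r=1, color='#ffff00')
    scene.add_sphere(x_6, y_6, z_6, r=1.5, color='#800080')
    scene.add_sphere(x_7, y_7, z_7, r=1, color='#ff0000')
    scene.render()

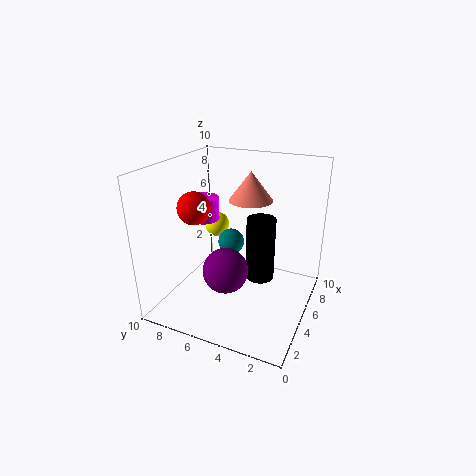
x_1 = 6, y_1 = 4.5, z_1 = 7.5, r_1 = 1.5, x_2 = 7, y_2 = 6.5, z_2 = 3.5, x_3 = 4, y_3 = 7, z_3 = 6.5, h_3 = 1.5, x_4 = 5.5, y_4 = 3.5, z_4 = 2, h_4 = 4.5, x_5 = 8.5, y_5 = 8.5, z_5 = 4, x_6 = 3, y_6 = 5, z_6 = 3.5, x_7 = 2, y_7 = 6.5, z_7 = 8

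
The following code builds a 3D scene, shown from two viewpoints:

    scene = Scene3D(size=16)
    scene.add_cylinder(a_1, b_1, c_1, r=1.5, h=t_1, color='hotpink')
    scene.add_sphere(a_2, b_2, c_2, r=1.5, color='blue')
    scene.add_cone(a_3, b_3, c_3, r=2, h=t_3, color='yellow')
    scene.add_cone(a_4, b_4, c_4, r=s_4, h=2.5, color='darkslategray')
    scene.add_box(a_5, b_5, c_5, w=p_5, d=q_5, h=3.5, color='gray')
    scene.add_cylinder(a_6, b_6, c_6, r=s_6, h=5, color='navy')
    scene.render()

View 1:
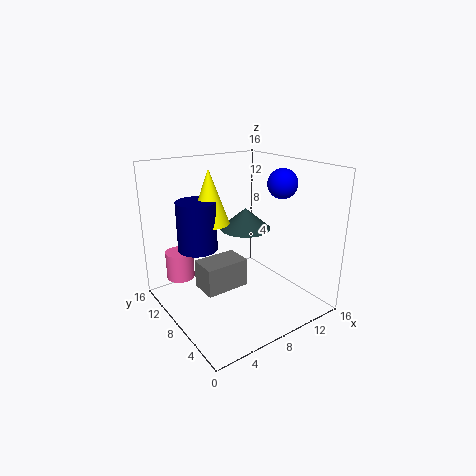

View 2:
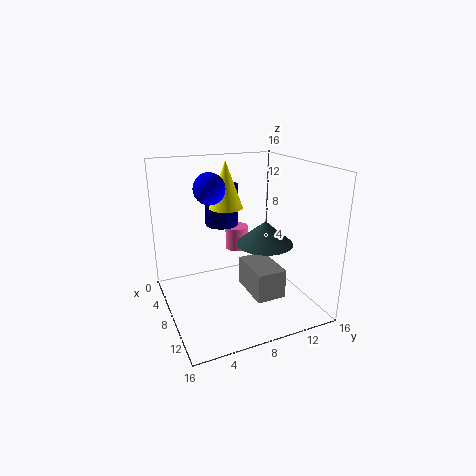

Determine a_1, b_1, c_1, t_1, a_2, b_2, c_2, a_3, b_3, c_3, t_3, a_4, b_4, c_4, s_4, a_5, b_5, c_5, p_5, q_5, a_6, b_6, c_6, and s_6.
a_1 = 2; b_1 = 10.5; c_1 = 4; t_1 = 3; a_2 = 10.5; b_2 = 4; c_2 = 14.5; a_3 = 4.5; b_3 = 8; c_3 = 10.5; t_3 = 5.5; a_4 = 10.5; b_4 = 10; c_4 = 8; s_4 = 3; a_5 = 5; b_5 = 9.5; c_5 = 0.5; p_5 = 5.5; q_5 = 3.5; a_6 = 3; b_6 = 8; c_6 = 8; s_6 = 2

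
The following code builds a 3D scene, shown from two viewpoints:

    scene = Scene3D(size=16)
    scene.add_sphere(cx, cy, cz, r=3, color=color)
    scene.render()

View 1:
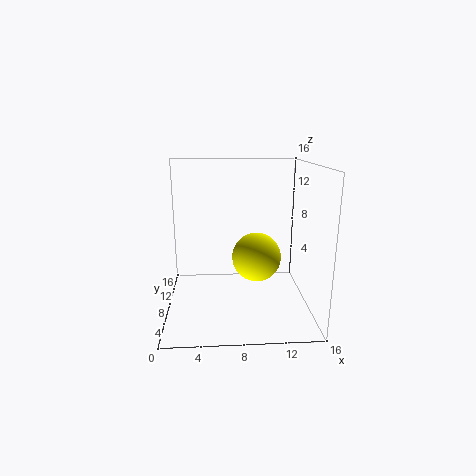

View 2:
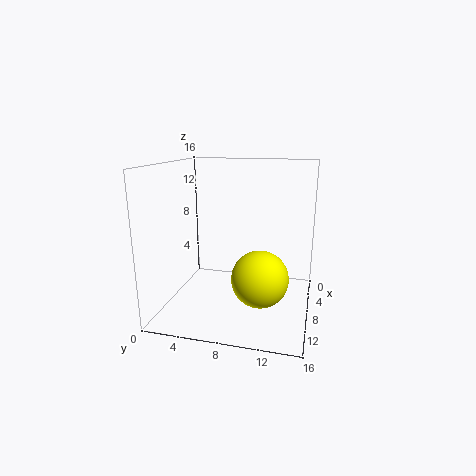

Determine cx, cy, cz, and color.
cx = 10.5
cy = 11
cz = 4.5
color = 'yellow'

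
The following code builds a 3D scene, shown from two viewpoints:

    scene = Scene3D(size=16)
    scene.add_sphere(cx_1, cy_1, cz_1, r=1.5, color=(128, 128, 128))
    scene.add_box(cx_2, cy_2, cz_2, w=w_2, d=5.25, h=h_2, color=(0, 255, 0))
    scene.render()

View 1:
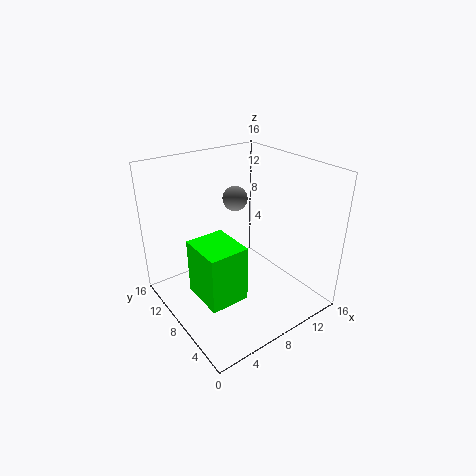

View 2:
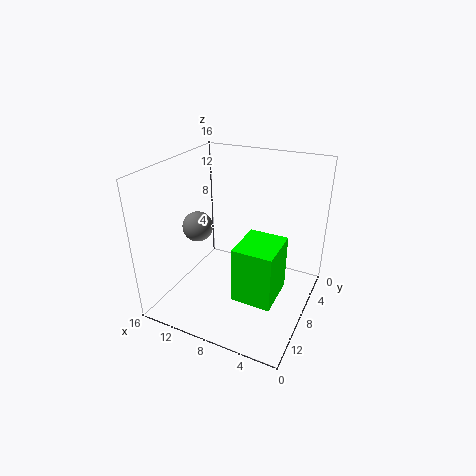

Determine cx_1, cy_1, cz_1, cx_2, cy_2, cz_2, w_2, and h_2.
cx_1 = 10.5; cy_1 = 12; cz_1 = 10.75; cx_2 = 3; cy_2 = 5.5; cz_2 = 1.5; w_2 = 4.5; h_2 = 6.5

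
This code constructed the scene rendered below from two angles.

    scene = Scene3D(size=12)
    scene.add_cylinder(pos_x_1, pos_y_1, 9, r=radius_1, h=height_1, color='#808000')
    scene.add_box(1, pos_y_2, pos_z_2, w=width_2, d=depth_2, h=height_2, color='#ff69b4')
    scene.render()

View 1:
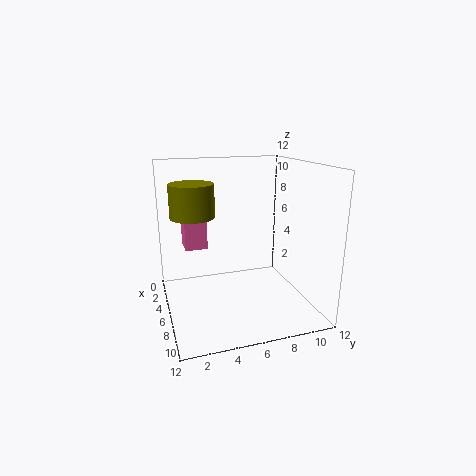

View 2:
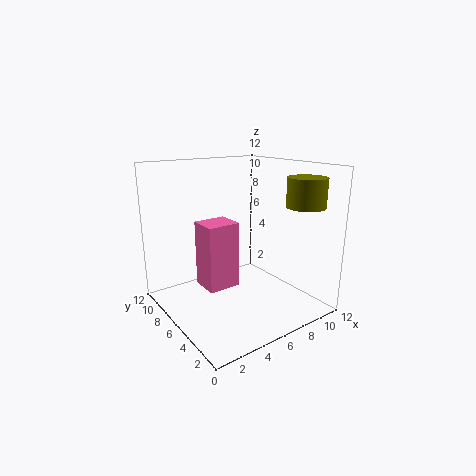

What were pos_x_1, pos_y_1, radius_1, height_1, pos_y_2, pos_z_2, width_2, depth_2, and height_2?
pos_x_1 = 9.25, pos_y_1 = 1.75, radius_1 = 1.5, height_1 = 2.25, pos_y_2 = 2, pos_z_2 = 4.25, width_2 = 2.25, depth_2 = 2, height_2 = 4.5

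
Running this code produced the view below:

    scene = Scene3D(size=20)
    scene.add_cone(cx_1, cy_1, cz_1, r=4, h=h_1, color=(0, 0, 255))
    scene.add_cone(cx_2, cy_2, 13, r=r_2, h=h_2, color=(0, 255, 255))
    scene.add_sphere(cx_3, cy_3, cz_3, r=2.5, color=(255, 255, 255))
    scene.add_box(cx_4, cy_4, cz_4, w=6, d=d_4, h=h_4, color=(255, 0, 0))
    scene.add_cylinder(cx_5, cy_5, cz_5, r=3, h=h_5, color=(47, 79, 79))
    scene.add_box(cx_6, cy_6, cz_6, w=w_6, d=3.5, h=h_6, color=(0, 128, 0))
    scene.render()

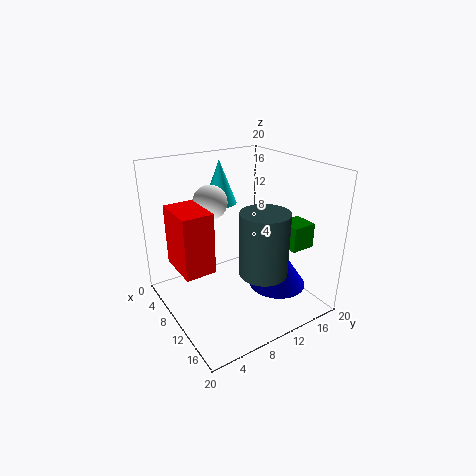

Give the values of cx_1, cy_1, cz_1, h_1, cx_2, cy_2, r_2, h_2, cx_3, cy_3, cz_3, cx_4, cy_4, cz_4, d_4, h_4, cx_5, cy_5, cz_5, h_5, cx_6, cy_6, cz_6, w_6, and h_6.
cx_1 = 13.5, cy_1 = 14.5, cz_1 = 3, h_1 = 6, cx_2 = 3.5, cy_2 = 11, r_2 = 2.5, h_2 = 6.5, cx_3 = 5, cy_3 = 8.5, cz_3 = 14, cx_4 = 6.5, cy_4 = 1, cz_4 = 7.5, d_4 = 4, h_4 = 8, cx_5 = 16.5, cy_5 = 9.5, cz_5 = 8, h_5 = 8, cx_6 = 12, cy_6 = 15.5, cz_6 = 8.5, w_6 = 3.5, h_6 = 3.5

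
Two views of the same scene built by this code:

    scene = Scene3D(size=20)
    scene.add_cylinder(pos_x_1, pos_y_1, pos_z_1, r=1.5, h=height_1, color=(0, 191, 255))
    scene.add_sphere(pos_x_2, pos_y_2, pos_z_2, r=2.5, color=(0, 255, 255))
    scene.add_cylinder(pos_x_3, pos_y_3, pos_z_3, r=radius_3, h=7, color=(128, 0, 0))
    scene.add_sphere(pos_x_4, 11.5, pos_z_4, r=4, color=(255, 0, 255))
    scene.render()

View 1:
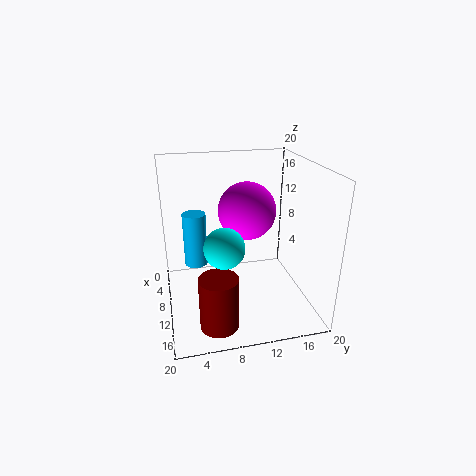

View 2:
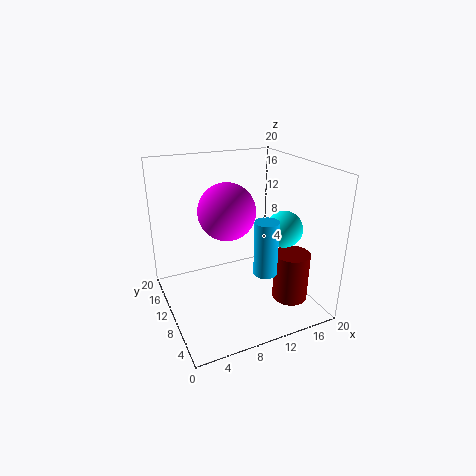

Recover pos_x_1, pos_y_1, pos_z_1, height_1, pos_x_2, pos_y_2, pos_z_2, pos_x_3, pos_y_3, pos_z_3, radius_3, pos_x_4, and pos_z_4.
pos_x_1 = 11
pos_y_1 = 4
pos_z_1 = 7.5
height_1 = 7
pos_x_2 = 15.5
pos_y_2 = 7
pos_z_2 = 11.5
pos_x_3 = 16.5
pos_y_3 = 6
pos_z_3 = 1
radius_3 = 2.5
pos_x_4 = 9
pos_z_4 = 13.5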